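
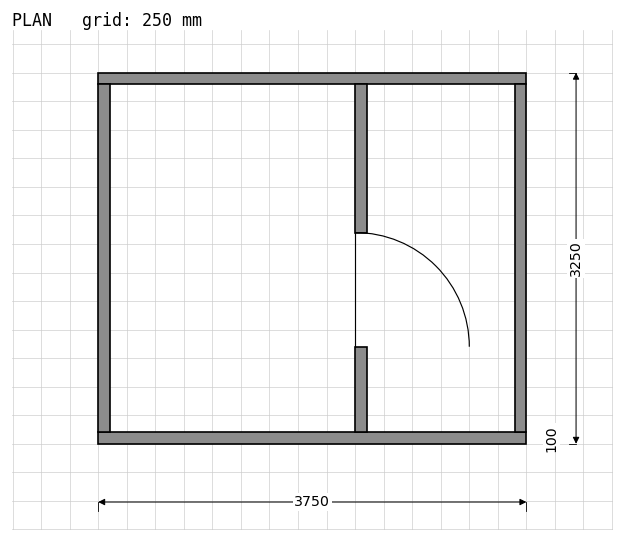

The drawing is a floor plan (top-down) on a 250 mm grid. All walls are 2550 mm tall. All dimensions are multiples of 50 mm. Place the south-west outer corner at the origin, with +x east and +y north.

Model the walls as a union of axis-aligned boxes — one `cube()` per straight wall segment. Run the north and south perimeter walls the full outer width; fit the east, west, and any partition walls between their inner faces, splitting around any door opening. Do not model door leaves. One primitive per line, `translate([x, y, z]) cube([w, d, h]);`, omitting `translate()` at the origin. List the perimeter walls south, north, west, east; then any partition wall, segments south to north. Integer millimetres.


cube([3750, 100, 2550]);
translate([0, 3150, 0]) cube([3750, 100, 2550]);
translate([0, 100, 0]) cube([100, 3050, 2550]);
translate([3650, 100, 0]) cube([100, 3050, 2550]);
translate([2250, 100, 0]) cube([100, 750, 2550]);
translate([2250, 1850, 0]) cube([100, 1300, 2550]);


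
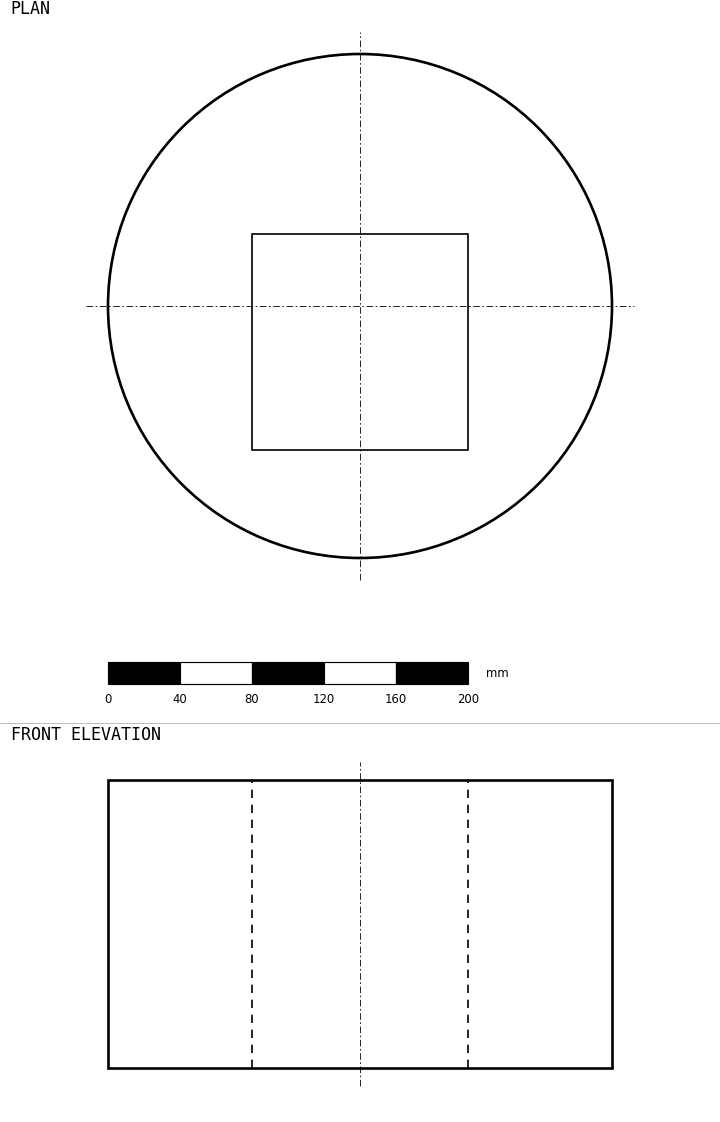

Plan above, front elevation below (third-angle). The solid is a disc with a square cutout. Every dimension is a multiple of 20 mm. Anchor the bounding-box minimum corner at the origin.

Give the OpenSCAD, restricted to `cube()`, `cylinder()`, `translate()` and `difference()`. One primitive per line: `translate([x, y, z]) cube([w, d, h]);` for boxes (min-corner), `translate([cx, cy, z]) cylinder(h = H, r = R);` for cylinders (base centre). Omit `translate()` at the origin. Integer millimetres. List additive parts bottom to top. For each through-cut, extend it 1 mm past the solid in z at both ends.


difference() {
  translate([140, 140, 0]) cylinder(h = 160, r = 140);
  translate([80, 60, -1]) cube([120, 120, 162]);
}


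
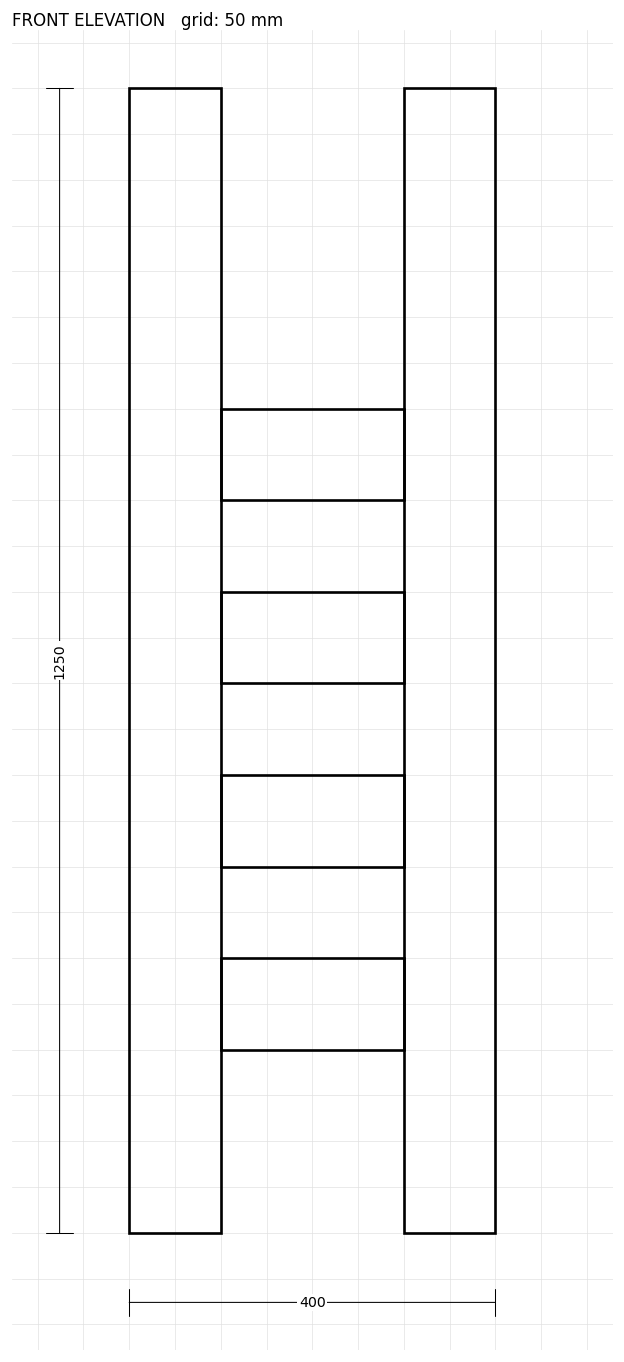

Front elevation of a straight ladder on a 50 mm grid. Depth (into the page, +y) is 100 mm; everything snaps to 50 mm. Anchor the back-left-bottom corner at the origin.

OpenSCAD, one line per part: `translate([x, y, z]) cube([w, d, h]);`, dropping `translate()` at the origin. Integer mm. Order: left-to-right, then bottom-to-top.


cube([100, 100, 1250]);
translate([100, 0, 200]) cube([200, 100, 100]);
translate([100, 0, 400]) cube([200, 100, 100]);
translate([100, 0, 600]) cube([200, 100, 100]);
translate([100, 0, 800]) cube([200, 100, 100]);
translate([300, 0, 0]) cube([100, 100, 1250]);


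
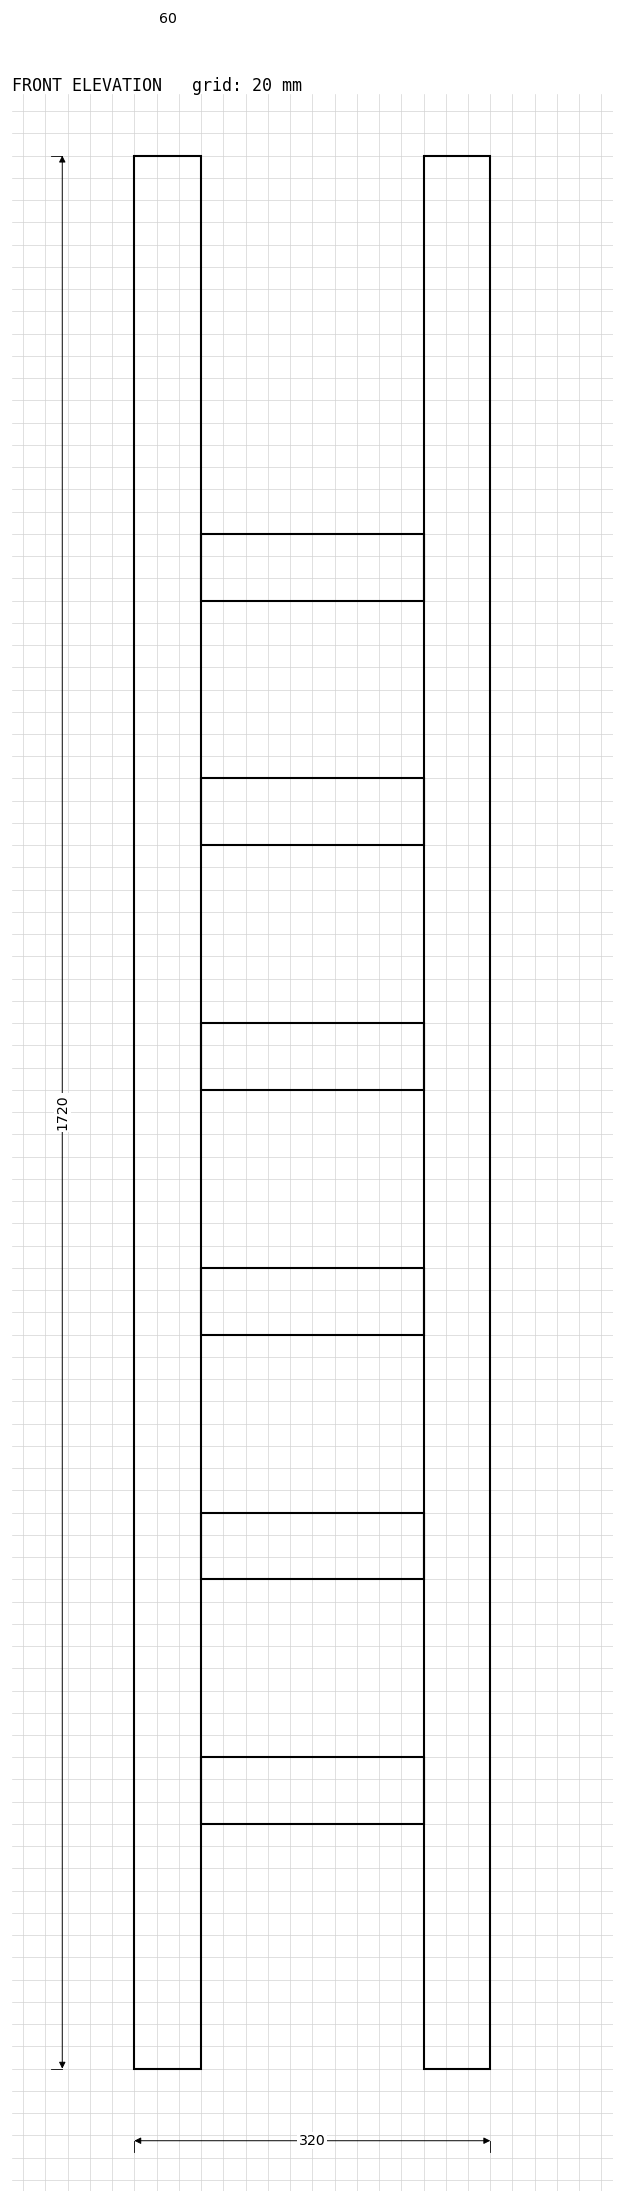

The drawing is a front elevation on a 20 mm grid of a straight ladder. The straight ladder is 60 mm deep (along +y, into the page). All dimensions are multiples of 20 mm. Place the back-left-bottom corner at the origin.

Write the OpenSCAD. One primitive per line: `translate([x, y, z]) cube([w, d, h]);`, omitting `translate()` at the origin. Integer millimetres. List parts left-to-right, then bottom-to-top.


cube([60, 60, 1720]);
translate([60, 0, 220]) cube([200, 60, 60]);
translate([60, 0, 440]) cube([200, 60, 60]);
translate([60, 0, 660]) cube([200, 60, 60]);
translate([60, 0, 880]) cube([200, 60, 60]);
translate([60, 0, 1100]) cube([200, 60, 60]);
translate([60, 0, 1320]) cube([200, 60, 60]);
translate([260, 0, 0]) cube([60, 60, 1720]);


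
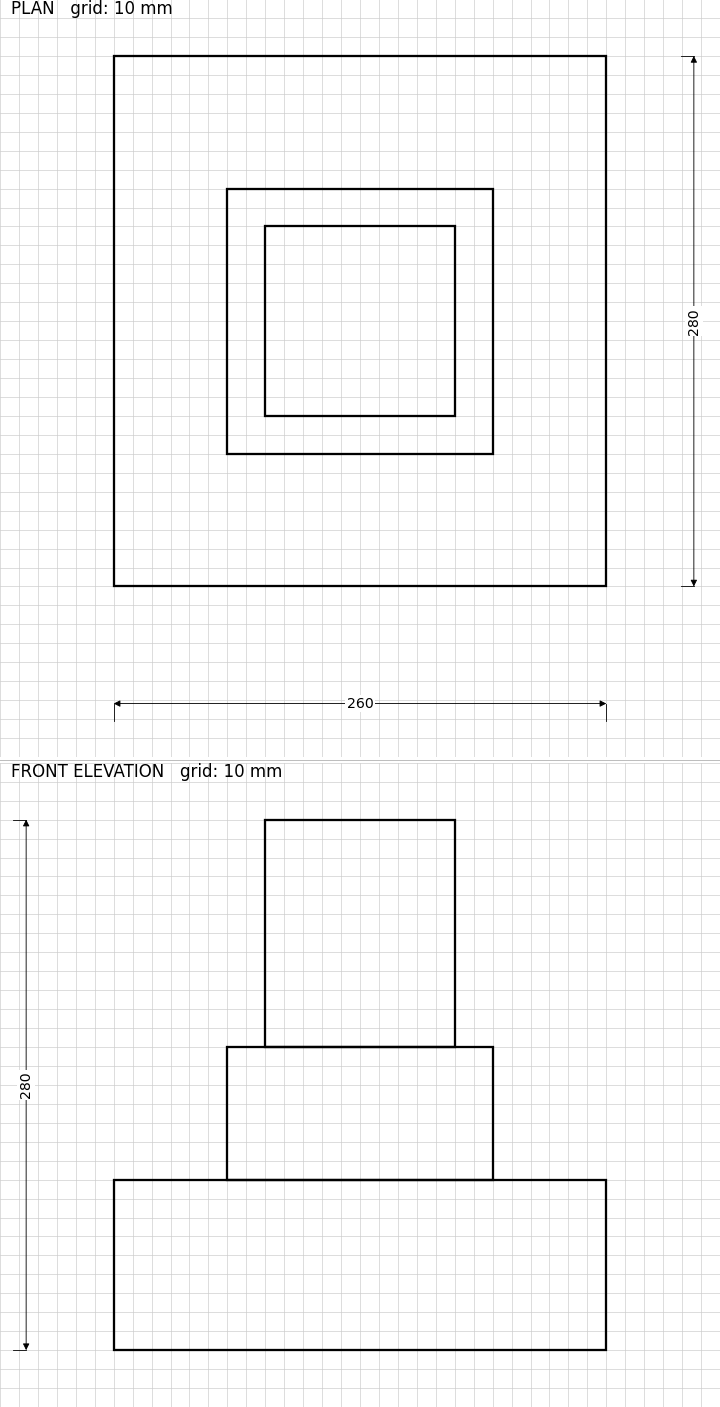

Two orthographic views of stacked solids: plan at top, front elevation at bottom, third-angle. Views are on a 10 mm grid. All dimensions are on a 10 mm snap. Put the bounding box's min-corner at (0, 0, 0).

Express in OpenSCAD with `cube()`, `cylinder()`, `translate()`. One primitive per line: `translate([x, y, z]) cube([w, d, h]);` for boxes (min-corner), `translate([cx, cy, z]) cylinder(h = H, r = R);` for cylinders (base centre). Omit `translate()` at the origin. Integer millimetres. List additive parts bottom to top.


cube([260, 280, 90]);
translate([60, 70, 90]) cube([140, 140, 70]);
translate([80, 90, 160]) cube([100, 100, 120]);


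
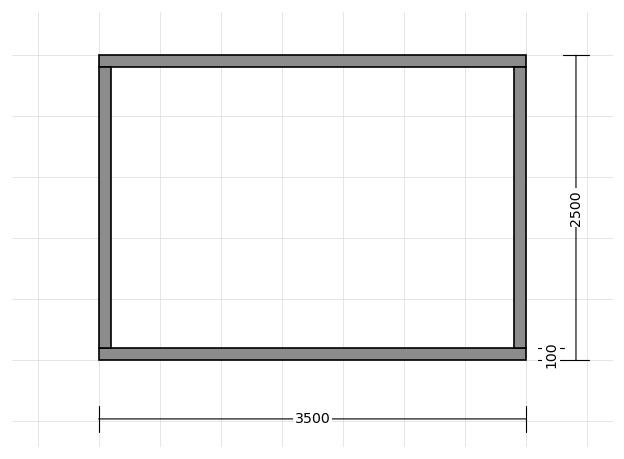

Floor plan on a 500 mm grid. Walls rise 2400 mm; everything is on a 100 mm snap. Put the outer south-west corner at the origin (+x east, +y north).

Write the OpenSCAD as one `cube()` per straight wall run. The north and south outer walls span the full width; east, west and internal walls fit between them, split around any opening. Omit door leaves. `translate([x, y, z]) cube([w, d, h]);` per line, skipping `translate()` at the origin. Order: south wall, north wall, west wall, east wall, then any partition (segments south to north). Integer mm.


cube([3500, 100, 2400]);
translate([0, 2400, 0]) cube([3500, 100, 2400]);
translate([0, 100, 0]) cube([100, 2300, 2400]);
translate([3400, 100, 0]) cube([100, 2300, 2400]);


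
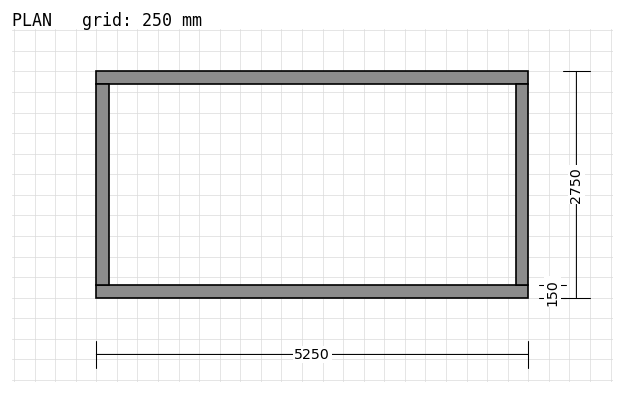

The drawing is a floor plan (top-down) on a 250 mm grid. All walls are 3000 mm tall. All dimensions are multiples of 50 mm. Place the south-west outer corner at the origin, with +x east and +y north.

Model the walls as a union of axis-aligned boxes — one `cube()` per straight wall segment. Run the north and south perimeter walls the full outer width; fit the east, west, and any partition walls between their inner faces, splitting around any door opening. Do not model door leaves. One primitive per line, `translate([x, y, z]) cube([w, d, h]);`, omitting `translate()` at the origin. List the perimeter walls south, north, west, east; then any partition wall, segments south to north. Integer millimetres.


cube([5250, 150, 3000]);
translate([0, 2600, 0]) cube([5250, 150, 3000]);
translate([0, 150, 0]) cube([150, 2450, 3000]);
translate([5100, 150, 0]) cube([150, 2450, 3000]);


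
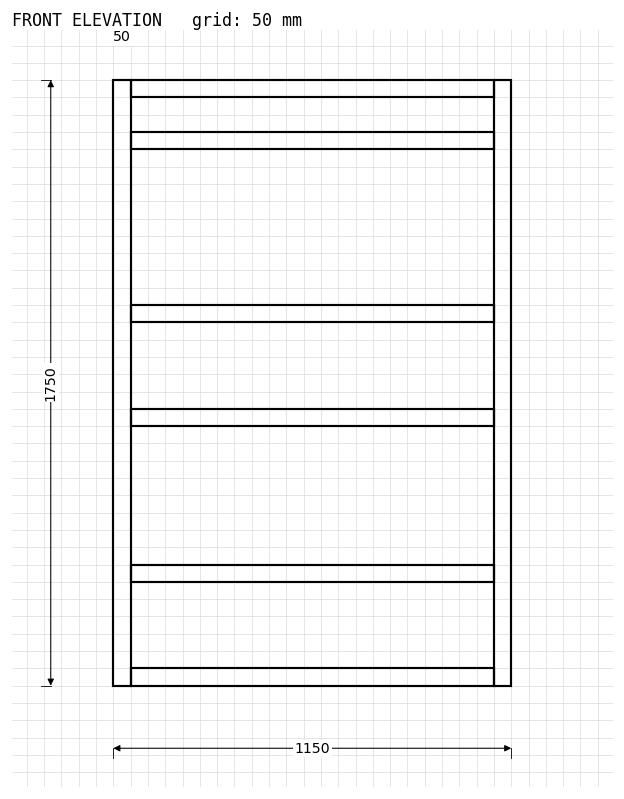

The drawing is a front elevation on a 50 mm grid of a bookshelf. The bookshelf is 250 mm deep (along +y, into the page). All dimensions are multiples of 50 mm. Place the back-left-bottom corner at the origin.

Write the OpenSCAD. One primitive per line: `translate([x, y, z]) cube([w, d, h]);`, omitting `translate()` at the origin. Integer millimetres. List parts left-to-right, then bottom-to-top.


cube([50, 250, 1750]);
translate([50, 0, 0]) cube([1050, 250, 50]);
translate([50, 0, 300]) cube([1050, 250, 50]);
translate([50, 0, 750]) cube([1050, 250, 50]);
translate([50, 0, 1050]) cube([1050, 250, 50]);
translate([50, 0, 1550]) cube([1050, 250, 50]);
translate([50, 0, 1700]) cube([1050, 250, 50]);
translate([1100, 0, 0]) cube([50, 250, 1750]);


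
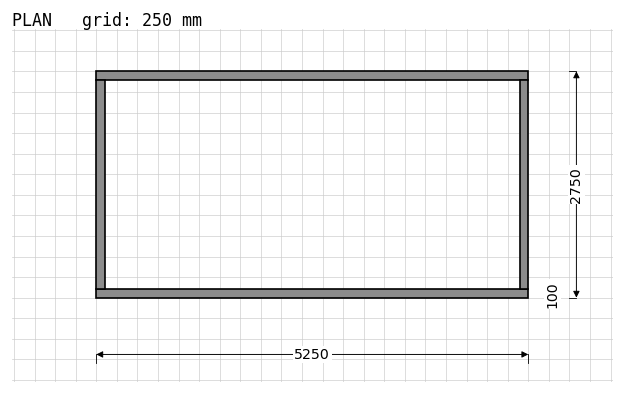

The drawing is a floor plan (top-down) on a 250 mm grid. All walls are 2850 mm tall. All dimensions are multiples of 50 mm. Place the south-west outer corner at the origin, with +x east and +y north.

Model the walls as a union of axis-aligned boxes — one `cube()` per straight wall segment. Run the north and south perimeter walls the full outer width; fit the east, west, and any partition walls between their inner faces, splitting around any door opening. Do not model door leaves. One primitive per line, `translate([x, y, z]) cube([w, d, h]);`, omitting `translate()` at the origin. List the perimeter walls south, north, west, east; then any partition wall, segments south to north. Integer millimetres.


cube([5250, 100, 2850]);
translate([0, 2650, 0]) cube([5250, 100, 2850]);
translate([0, 100, 0]) cube([100, 2550, 2850]);
translate([5150, 100, 0]) cube([100, 2550, 2850]);


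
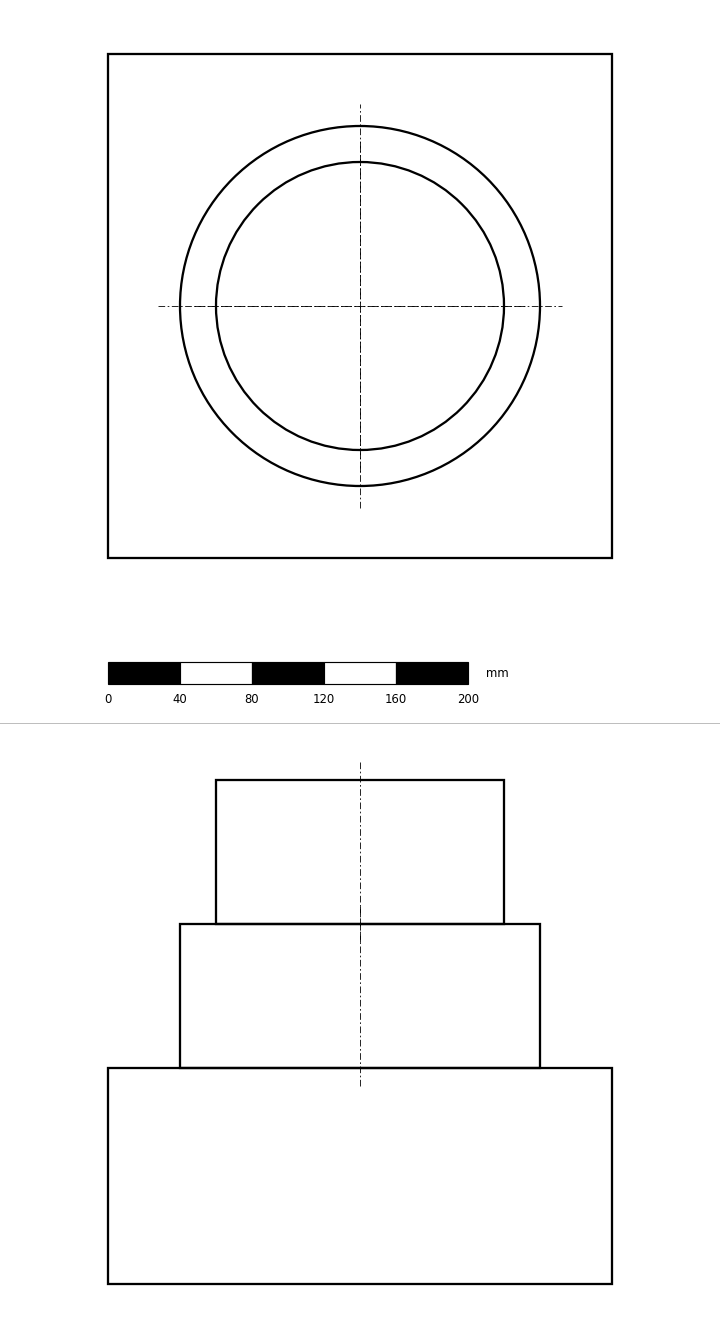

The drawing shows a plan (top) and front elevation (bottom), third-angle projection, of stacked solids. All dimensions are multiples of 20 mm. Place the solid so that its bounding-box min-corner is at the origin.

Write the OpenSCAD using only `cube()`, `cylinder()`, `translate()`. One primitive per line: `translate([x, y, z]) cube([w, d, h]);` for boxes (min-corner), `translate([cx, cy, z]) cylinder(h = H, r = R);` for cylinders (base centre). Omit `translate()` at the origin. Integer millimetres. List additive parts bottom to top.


cube([280, 280, 120]);
translate([140, 140, 120]) cylinder(h = 80, r = 100);
translate([140, 140, 200]) cylinder(h = 80, r = 80);


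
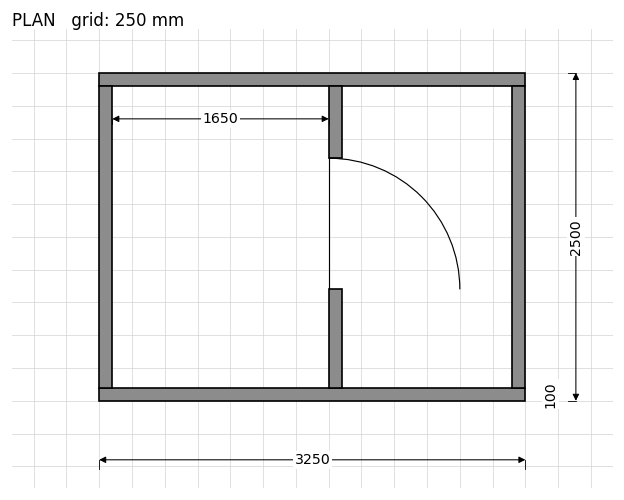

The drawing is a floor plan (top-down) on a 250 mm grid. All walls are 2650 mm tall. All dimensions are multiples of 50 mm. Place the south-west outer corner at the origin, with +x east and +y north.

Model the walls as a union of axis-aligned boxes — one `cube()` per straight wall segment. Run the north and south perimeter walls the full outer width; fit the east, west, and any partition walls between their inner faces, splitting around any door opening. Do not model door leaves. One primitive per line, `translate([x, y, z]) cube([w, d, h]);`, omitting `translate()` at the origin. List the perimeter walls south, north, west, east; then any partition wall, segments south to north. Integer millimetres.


cube([3250, 100, 2650]);
translate([0, 2400, 0]) cube([3250, 100, 2650]);
translate([0, 100, 0]) cube([100, 2300, 2650]);
translate([3150, 100, 0]) cube([100, 2300, 2650]);
translate([1750, 100, 0]) cube([100, 750, 2650]);
translate([1750, 1850, 0]) cube([100, 550, 2650]);


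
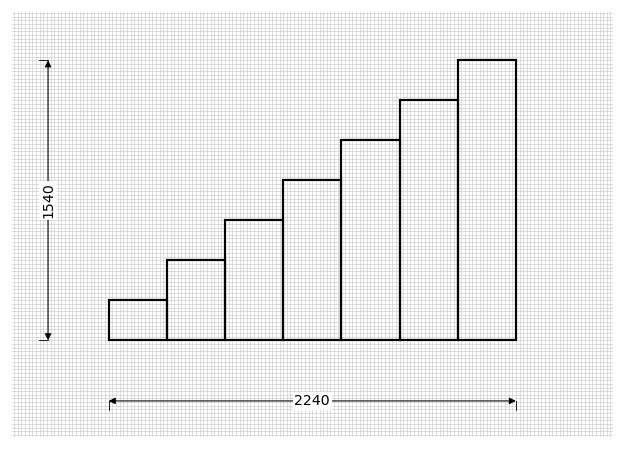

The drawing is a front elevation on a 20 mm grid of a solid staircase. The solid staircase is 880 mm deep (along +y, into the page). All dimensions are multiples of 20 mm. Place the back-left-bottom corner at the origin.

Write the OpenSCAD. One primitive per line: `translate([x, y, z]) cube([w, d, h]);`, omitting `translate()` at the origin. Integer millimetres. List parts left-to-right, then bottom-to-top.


cube([320, 880, 220]);
translate([320, 0, 0]) cube([320, 880, 440]);
translate([640, 0, 0]) cube([320, 880, 660]);
translate([960, 0, 0]) cube([320, 880, 880]);
translate([1280, 0, 0]) cube([320, 880, 1100]);
translate([1600, 0, 0]) cube([320, 880, 1320]);
translate([1920, 0, 0]) cube([320, 880, 1540]);


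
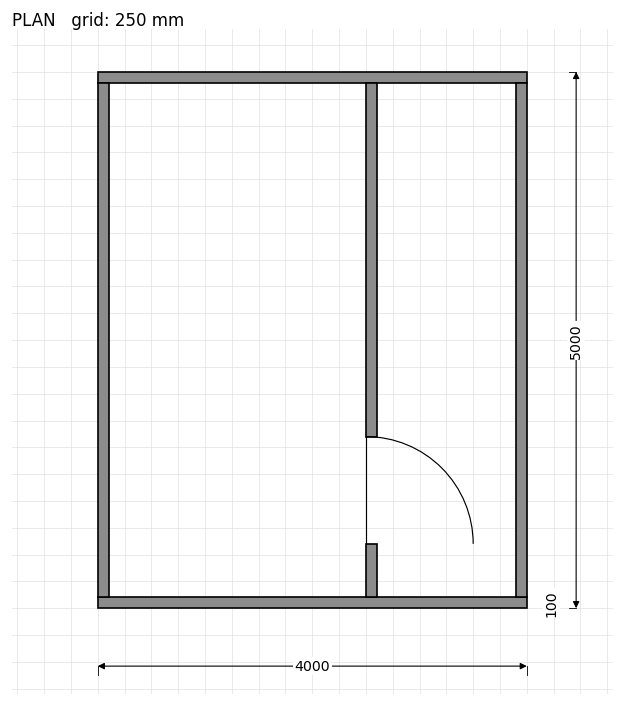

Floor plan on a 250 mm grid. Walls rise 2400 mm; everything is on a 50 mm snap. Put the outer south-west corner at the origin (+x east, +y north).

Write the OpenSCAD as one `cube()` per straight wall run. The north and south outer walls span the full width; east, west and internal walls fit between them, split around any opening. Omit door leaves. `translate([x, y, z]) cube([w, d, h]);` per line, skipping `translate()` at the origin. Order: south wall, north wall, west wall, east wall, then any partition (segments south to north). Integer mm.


cube([4000, 100, 2400]);
translate([0, 4900, 0]) cube([4000, 100, 2400]);
translate([0, 100, 0]) cube([100, 4800, 2400]);
translate([3900, 100, 0]) cube([100, 4800, 2400]);
translate([2500, 100, 0]) cube([100, 500, 2400]);
translate([2500, 1600, 0]) cube([100, 3300, 2400]);


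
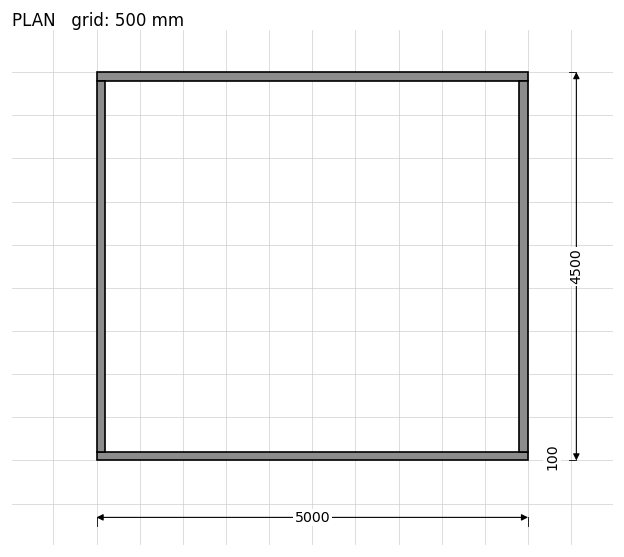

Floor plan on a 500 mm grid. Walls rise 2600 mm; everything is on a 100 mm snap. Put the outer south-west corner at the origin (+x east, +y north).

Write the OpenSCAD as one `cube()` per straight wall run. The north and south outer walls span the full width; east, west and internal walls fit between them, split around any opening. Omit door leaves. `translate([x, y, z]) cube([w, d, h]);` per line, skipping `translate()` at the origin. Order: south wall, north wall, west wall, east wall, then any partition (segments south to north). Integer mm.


cube([5000, 100, 2600]);
translate([0, 4400, 0]) cube([5000, 100, 2600]);
translate([0, 100, 0]) cube([100, 4300, 2600]);
translate([4900, 100, 0]) cube([100, 4300, 2600]);


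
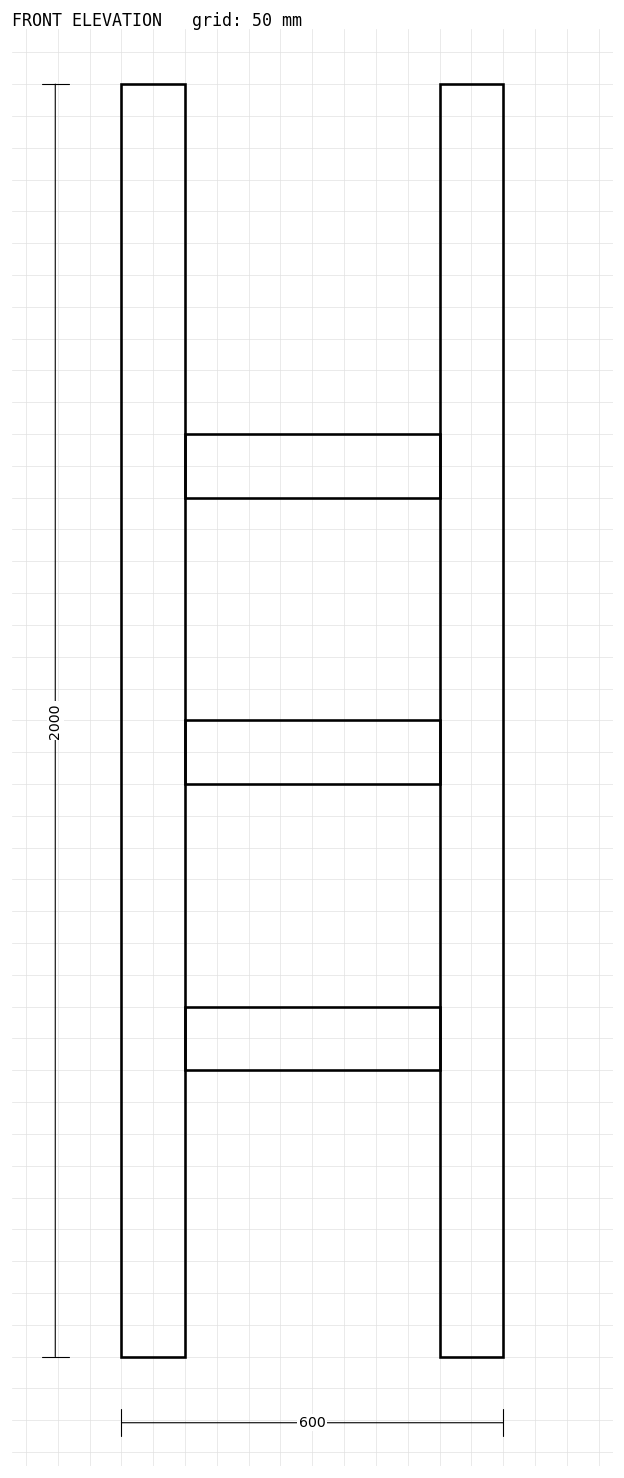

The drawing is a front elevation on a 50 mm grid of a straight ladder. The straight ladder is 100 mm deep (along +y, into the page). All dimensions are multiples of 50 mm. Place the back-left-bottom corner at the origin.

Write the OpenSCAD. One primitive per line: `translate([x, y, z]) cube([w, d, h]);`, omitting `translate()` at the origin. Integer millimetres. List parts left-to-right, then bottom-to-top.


cube([100, 100, 2000]);
translate([100, 0, 450]) cube([400, 100, 100]);
translate([100, 0, 900]) cube([400, 100, 100]);
translate([100, 0, 1350]) cube([400, 100, 100]);
translate([500, 0, 0]) cube([100, 100, 2000]);


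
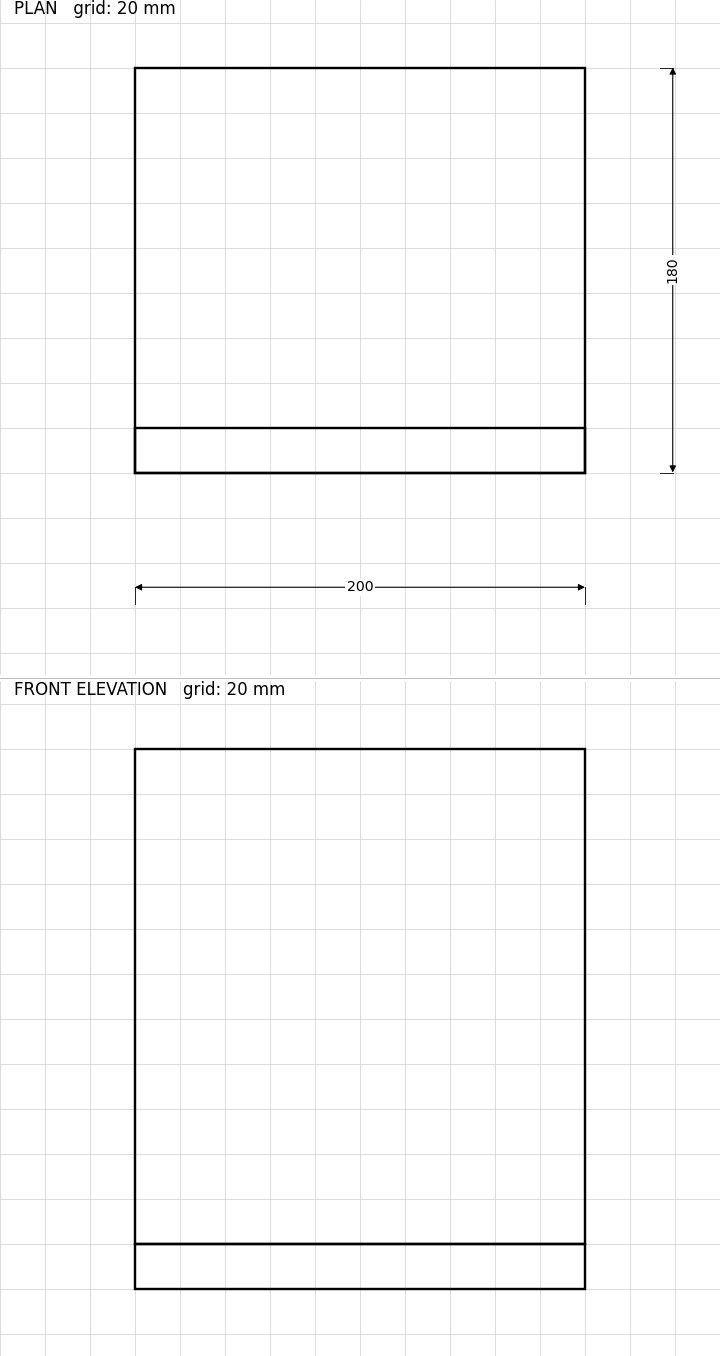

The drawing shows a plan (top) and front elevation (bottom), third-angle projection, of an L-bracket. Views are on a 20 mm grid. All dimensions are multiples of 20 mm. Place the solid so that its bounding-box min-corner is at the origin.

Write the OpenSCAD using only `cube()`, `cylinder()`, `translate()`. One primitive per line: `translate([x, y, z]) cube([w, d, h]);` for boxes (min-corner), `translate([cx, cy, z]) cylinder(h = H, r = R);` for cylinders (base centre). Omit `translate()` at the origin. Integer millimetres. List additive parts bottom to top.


cube([200, 180, 20]);
translate([0, 0, 20]) cube([200, 20, 220]);


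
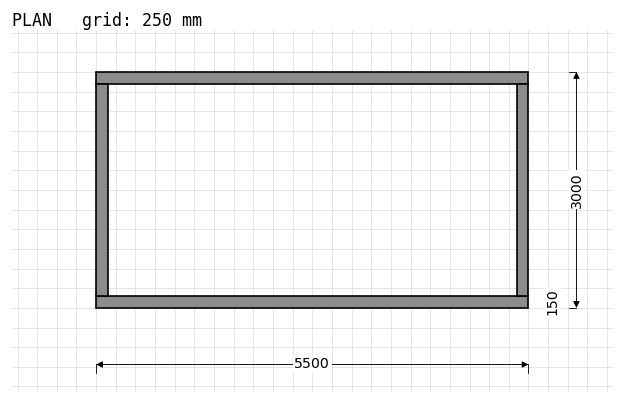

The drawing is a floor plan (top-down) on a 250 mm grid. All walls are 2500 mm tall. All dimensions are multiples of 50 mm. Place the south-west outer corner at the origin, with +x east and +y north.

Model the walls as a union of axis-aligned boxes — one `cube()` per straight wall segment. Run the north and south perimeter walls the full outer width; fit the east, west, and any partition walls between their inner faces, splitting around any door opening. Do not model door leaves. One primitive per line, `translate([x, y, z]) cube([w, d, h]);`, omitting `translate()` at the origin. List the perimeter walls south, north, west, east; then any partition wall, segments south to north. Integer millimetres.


cube([5500, 150, 2500]);
translate([0, 2850, 0]) cube([5500, 150, 2500]);
translate([0, 150, 0]) cube([150, 2700, 2500]);
translate([5350, 150, 0]) cube([150, 2700, 2500]);


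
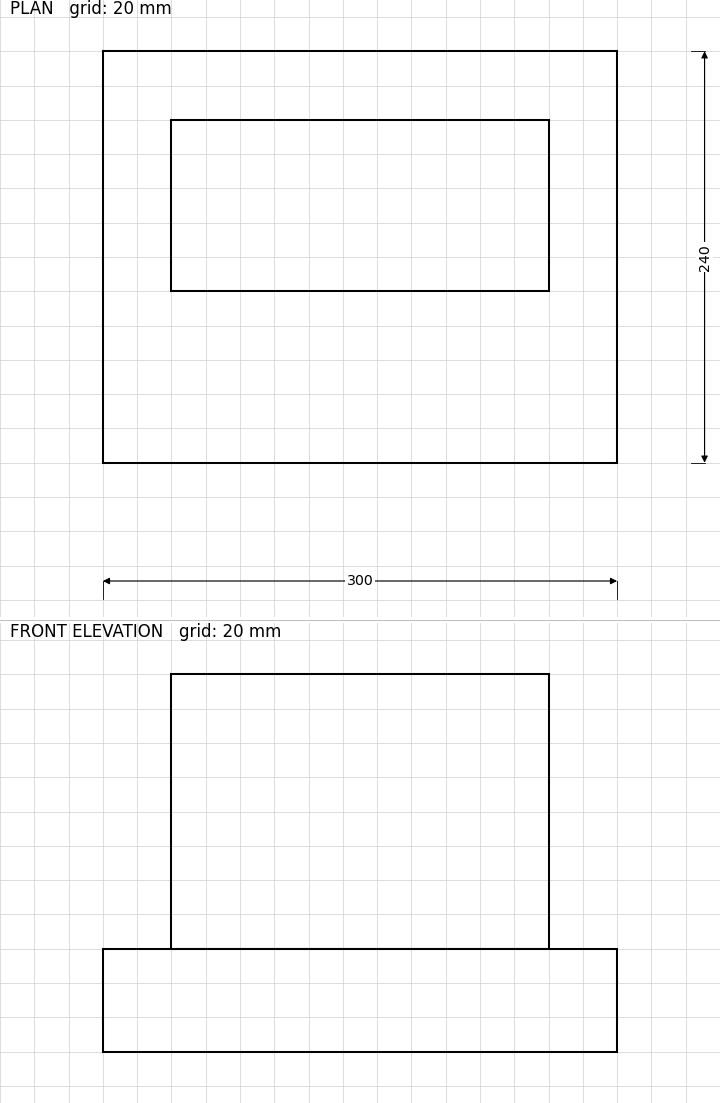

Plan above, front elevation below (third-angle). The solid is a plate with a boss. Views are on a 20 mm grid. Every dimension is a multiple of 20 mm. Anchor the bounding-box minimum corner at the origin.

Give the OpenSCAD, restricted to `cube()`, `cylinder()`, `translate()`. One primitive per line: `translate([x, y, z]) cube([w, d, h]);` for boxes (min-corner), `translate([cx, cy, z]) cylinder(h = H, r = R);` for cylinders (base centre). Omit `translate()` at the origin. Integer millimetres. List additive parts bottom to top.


cube([300, 240, 60]);
translate([40, 100, 60]) cube([220, 100, 160]);


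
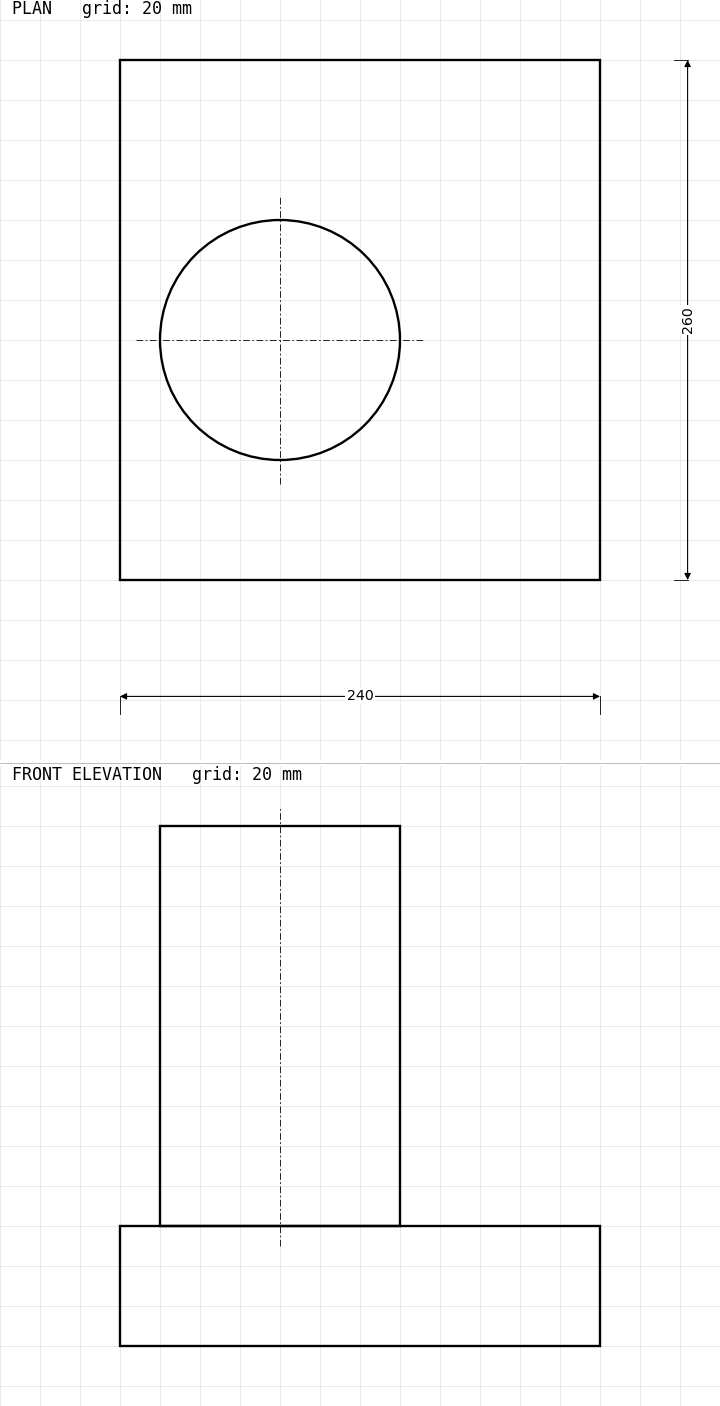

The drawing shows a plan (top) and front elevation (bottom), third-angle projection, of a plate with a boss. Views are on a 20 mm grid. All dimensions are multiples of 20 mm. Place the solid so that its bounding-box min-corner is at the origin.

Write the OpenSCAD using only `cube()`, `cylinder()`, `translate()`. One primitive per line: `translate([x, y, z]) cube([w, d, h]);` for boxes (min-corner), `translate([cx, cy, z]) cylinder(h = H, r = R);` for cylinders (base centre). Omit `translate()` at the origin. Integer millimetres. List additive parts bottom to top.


cube([240, 260, 60]);
translate([80, 120, 60]) cylinder(h = 200, r = 60);


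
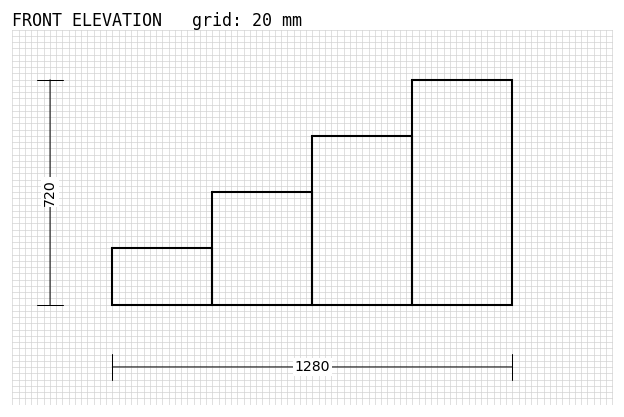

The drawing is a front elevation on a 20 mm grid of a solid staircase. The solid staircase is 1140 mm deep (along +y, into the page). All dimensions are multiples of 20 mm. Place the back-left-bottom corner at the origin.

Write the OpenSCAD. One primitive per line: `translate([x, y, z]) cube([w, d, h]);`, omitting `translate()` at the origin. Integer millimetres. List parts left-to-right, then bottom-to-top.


cube([320, 1140, 180]);
translate([320, 0, 0]) cube([320, 1140, 360]);
translate([640, 0, 0]) cube([320, 1140, 540]);
translate([960, 0, 0]) cube([320, 1140, 720]);


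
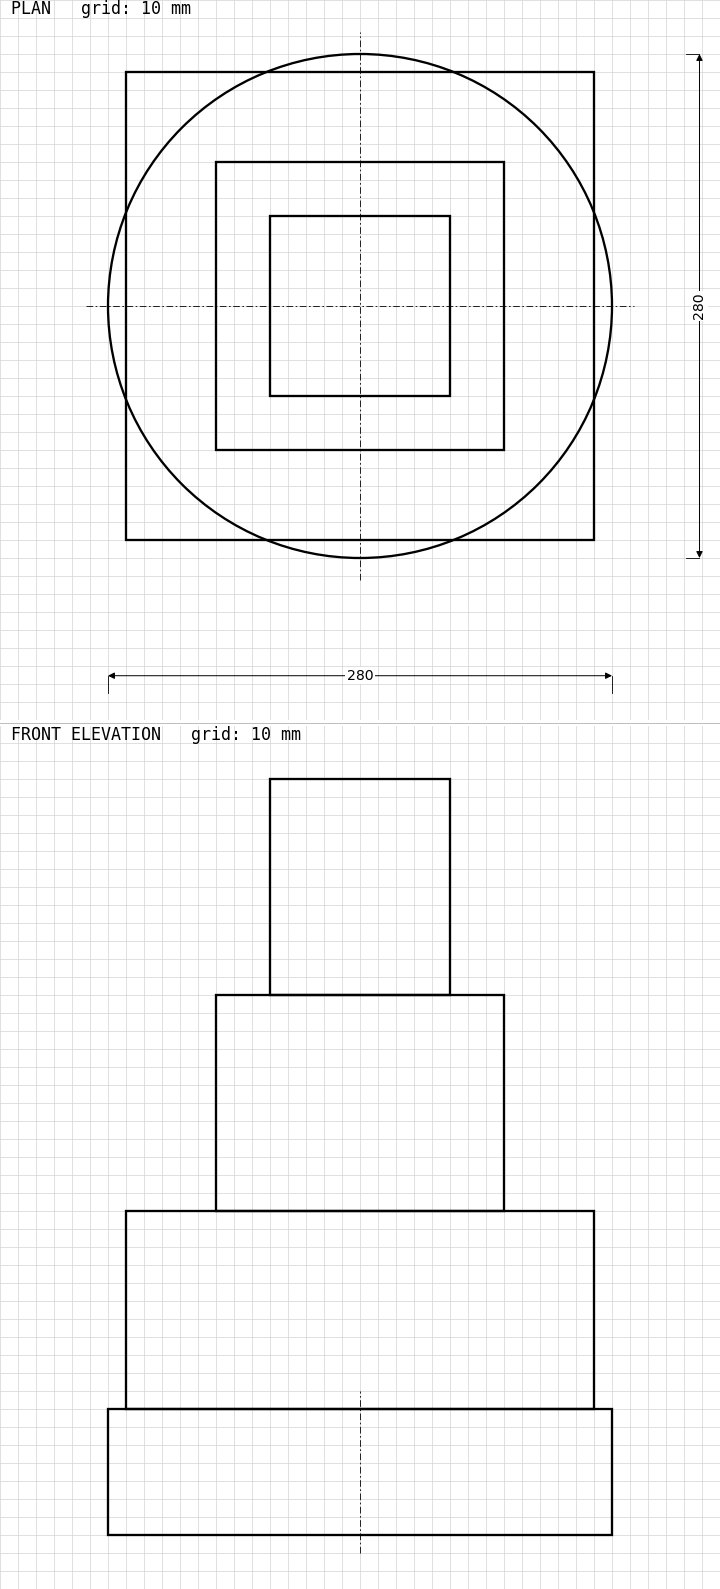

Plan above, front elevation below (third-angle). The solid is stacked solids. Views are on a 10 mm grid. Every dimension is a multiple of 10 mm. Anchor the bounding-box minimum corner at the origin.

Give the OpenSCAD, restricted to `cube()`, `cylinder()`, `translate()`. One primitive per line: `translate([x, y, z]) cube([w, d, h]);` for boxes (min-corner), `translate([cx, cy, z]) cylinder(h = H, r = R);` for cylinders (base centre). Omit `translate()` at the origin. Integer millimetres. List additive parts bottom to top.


translate([140, 140, 0]) cylinder(h = 70, r = 140);
translate([10, 10, 70]) cube([260, 260, 110]);
translate([60, 60, 180]) cube([160, 160, 120]);
translate([90, 90, 300]) cube([100, 100, 120]);


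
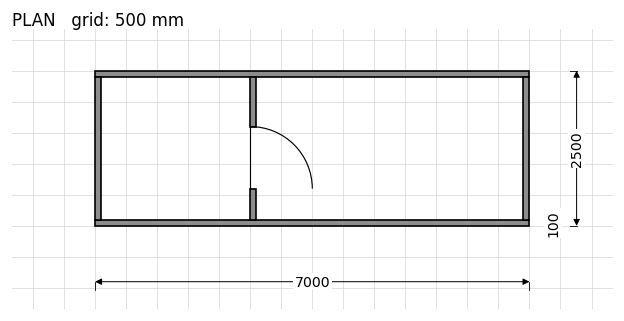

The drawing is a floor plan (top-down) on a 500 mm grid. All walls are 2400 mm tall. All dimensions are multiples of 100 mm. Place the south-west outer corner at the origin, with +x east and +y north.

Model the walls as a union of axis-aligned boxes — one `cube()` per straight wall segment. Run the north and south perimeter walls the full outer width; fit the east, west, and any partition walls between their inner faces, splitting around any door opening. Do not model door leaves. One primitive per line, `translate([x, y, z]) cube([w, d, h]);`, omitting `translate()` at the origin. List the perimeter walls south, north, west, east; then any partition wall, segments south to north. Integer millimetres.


cube([7000, 100, 2400]);
translate([0, 2400, 0]) cube([7000, 100, 2400]);
translate([0, 100, 0]) cube([100, 2300, 2400]);
translate([6900, 100, 0]) cube([100, 2300, 2400]);
translate([2500, 100, 0]) cube([100, 500, 2400]);
translate([2500, 1600, 0]) cube([100, 800, 2400]);


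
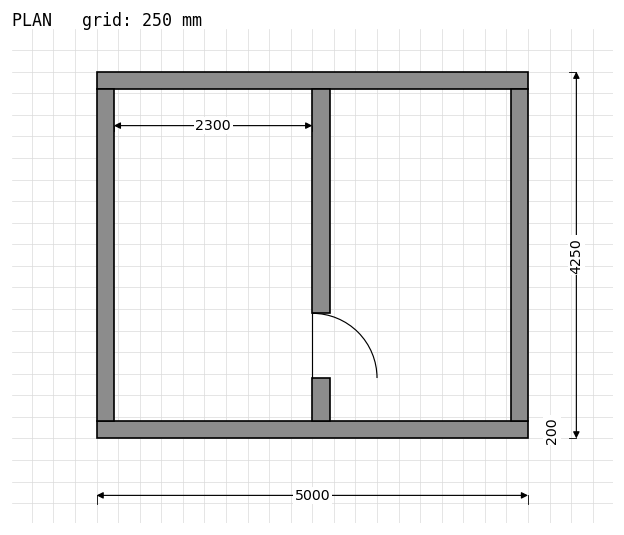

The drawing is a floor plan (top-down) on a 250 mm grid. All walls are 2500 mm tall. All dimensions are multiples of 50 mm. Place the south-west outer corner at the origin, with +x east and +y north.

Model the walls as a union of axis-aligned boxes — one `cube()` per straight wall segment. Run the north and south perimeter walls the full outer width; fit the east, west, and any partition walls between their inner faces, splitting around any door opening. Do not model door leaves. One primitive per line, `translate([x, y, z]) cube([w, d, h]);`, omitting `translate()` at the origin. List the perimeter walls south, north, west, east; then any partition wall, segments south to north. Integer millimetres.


cube([5000, 200, 2500]);
translate([0, 4050, 0]) cube([5000, 200, 2500]);
translate([0, 200, 0]) cube([200, 3850, 2500]);
translate([4800, 200, 0]) cube([200, 3850, 2500]);
translate([2500, 200, 0]) cube([200, 500, 2500]);
translate([2500, 1450, 0]) cube([200, 2600, 2500]);


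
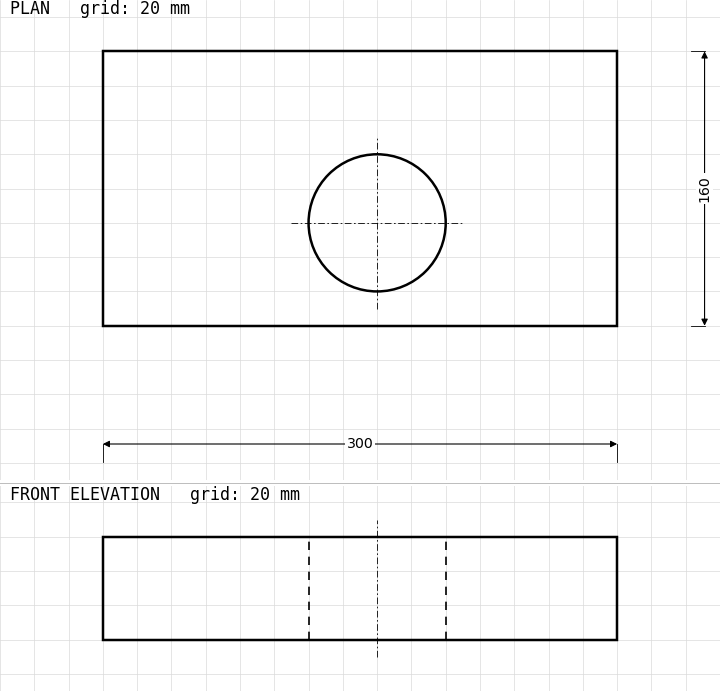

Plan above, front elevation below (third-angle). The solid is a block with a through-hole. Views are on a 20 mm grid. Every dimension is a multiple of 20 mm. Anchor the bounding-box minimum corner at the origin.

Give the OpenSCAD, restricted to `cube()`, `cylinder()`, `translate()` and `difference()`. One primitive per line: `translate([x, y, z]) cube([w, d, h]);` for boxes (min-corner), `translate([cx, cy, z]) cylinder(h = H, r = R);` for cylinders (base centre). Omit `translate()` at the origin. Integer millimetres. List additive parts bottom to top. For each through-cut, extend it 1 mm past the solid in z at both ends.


difference() {
  cube([300, 160, 60]);
  translate([160, 60, -1]) cylinder(h = 62, r = 40);
}


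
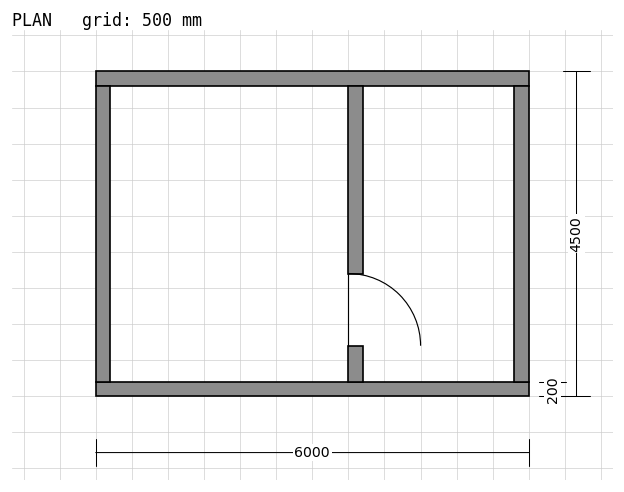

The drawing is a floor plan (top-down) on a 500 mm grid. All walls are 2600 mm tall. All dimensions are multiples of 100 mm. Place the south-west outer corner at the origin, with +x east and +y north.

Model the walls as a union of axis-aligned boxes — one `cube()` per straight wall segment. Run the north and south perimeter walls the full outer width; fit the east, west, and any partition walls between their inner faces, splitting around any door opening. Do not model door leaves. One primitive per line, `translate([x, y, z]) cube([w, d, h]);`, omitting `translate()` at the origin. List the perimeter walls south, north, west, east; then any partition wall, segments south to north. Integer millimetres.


cube([6000, 200, 2600]);
translate([0, 4300, 0]) cube([6000, 200, 2600]);
translate([0, 200, 0]) cube([200, 4100, 2600]);
translate([5800, 200, 0]) cube([200, 4100, 2600]);
translate([3500, 200, 0]) cube([200, 500, 2600]);
translate([3500, 1700, 0]) cube([200, 2600, 2600]);


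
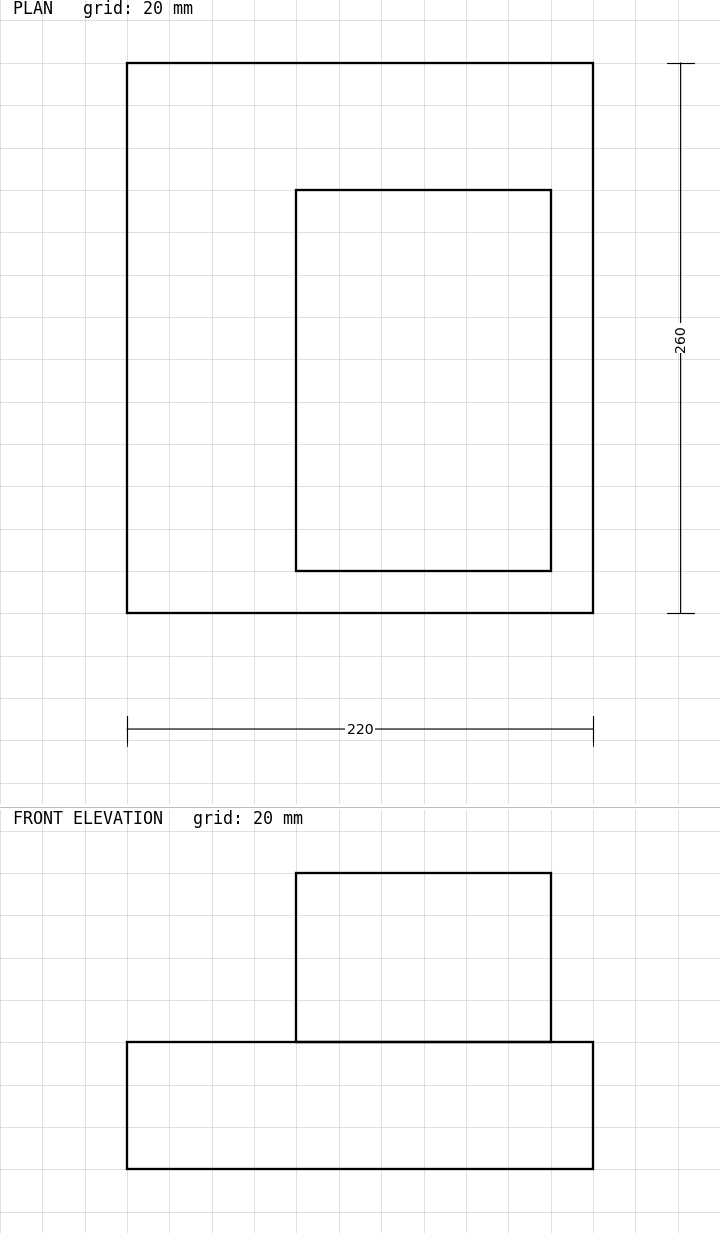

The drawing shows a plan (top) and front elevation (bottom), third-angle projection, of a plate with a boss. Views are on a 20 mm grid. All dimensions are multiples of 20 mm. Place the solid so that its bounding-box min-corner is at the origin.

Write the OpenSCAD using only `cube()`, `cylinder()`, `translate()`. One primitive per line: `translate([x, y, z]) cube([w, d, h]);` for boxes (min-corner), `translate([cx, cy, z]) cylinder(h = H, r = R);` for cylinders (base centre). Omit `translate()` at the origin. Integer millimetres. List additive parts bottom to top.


cube([220, 260, 60]);
translate([80, 20, 60]) cube([120, 180, 80]);


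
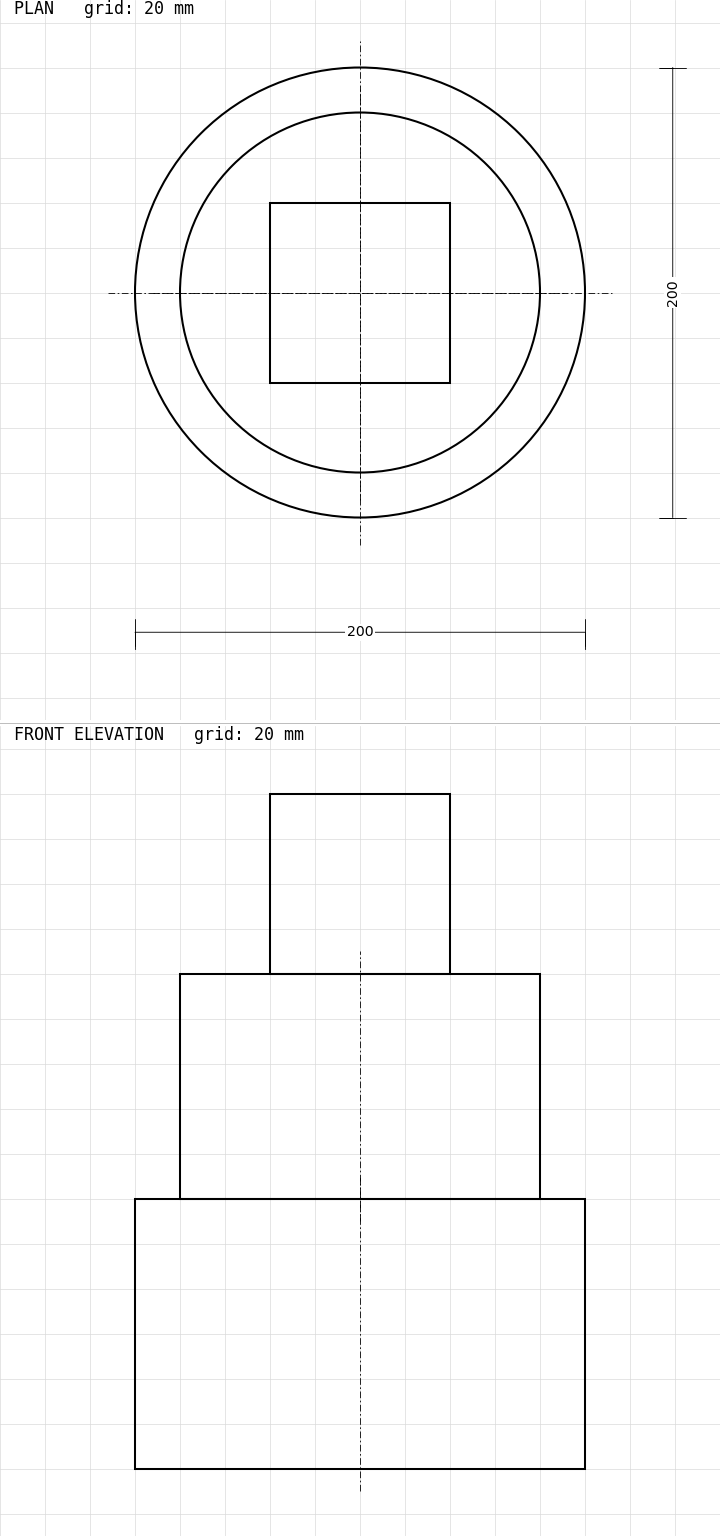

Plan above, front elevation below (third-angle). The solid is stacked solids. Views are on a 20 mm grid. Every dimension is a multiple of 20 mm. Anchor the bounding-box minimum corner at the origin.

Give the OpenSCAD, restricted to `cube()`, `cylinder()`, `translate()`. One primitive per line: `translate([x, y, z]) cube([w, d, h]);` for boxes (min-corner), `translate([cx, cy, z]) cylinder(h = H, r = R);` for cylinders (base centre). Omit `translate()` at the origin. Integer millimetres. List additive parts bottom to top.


translate([100, 100, 0]) cylinder(h = 120, r = 100);
translate([100, 100, 120]) cylinder(h = 100, r = 80);
translate([60, 60, 220]) cube([80, 80, 80]);


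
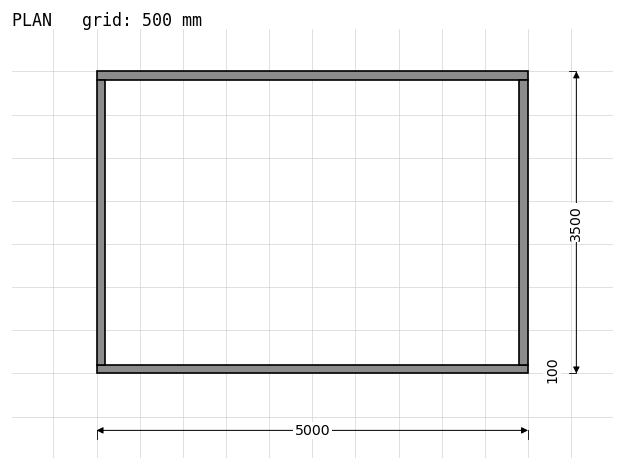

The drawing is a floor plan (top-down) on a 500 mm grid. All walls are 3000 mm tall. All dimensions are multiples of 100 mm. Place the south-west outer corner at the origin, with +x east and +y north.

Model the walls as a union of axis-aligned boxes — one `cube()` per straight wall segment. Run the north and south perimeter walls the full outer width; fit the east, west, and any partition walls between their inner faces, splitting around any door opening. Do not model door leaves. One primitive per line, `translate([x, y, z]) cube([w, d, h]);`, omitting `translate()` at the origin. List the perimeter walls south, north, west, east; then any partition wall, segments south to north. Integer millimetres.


cube([5000, 100, 3000]);
translate([0, 3400, 0]) cube([5000, 100, 3000]);
translate([0, 100, 0]) cube([100, 3300, 3000]);
translate([4900, 100, 0]) cube([100, 3300, 3000]);


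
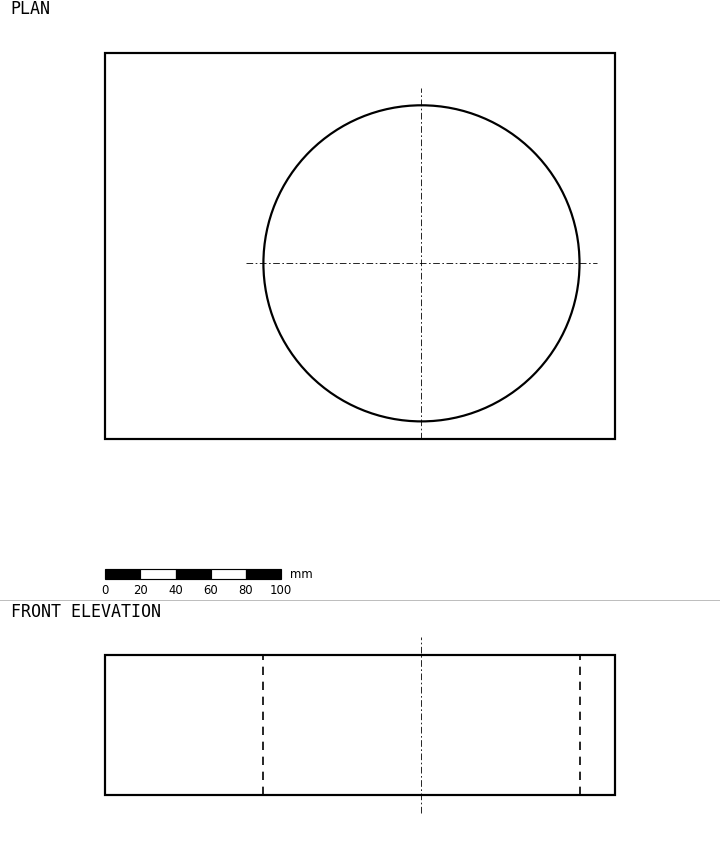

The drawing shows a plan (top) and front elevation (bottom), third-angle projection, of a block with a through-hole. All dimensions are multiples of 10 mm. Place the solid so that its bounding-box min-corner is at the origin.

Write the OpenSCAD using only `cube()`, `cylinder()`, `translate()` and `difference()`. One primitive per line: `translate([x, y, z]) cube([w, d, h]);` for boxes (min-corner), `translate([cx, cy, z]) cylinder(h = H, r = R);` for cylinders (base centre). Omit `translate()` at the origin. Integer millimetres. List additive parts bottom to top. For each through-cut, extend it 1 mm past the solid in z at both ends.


difference() {
  cube([290, 220, 80]);
  translate([180, 100, -1]) cylinder(h = 82, r = 90);
}


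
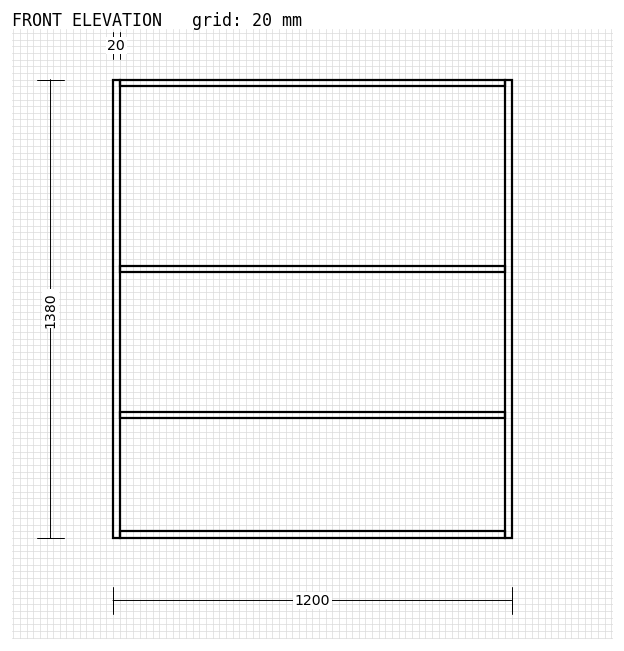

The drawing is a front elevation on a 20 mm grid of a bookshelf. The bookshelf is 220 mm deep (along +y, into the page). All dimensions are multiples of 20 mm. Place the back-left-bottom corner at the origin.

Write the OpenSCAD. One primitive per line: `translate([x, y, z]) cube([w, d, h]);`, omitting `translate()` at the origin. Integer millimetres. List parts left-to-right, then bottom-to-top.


cube([20, 220, 1380]);
translate([20, 0, 0]) cube([1160, 220, 20]);
translate([20, 0, 360]) cube([1160, 220, 20]);
translate([20, 0, 800]) cube([1160, 220, 20]);
translate([20, 0, 1360]) cube([1160, 220, 20]);
translate([1180, 0, 0]) cube([20, 220, 1380]);


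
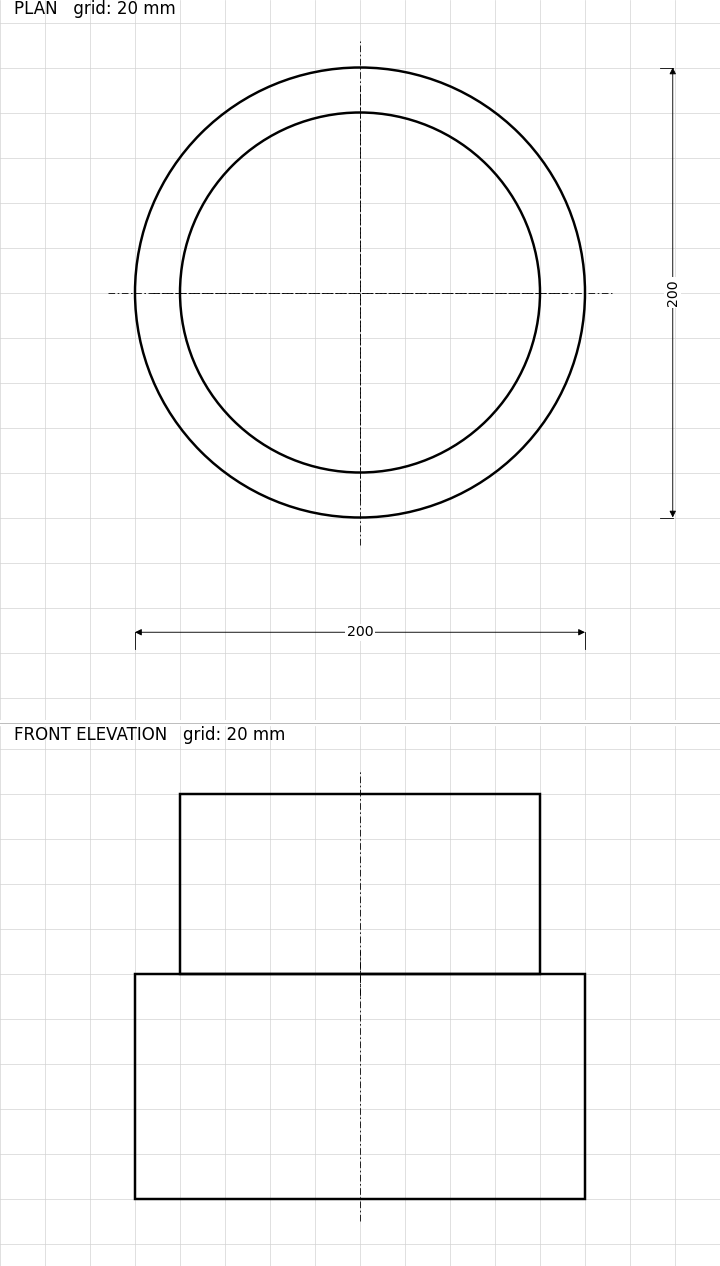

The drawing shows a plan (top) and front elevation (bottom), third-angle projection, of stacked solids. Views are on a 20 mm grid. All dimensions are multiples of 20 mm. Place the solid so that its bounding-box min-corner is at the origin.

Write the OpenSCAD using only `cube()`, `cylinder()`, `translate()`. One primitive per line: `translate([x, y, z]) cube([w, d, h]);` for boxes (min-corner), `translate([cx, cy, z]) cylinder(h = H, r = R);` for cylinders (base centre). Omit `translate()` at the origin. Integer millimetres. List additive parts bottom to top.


translate([100, 100, 0]) cylinder(h = 100, r = 100);
translate([100, 100, 100]) cylinder(h = 80, r = 80);


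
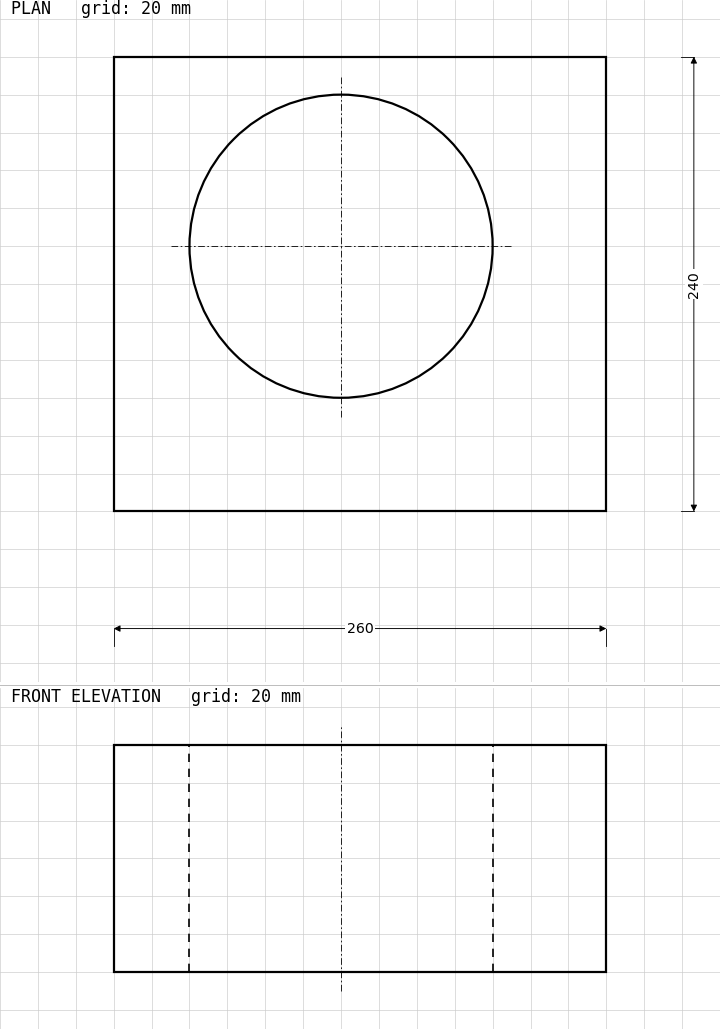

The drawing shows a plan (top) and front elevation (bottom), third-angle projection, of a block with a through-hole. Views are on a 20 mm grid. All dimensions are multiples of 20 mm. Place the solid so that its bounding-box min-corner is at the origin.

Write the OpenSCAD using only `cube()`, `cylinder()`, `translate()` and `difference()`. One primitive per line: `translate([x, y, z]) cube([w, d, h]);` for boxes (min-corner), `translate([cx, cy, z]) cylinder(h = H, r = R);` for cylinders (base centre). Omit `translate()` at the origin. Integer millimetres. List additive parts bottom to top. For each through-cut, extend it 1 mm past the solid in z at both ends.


difference() {
  cube([260, 240, 120]);
  translate([120, 140, -1]) cylinder(h = 122, r = 80);
}


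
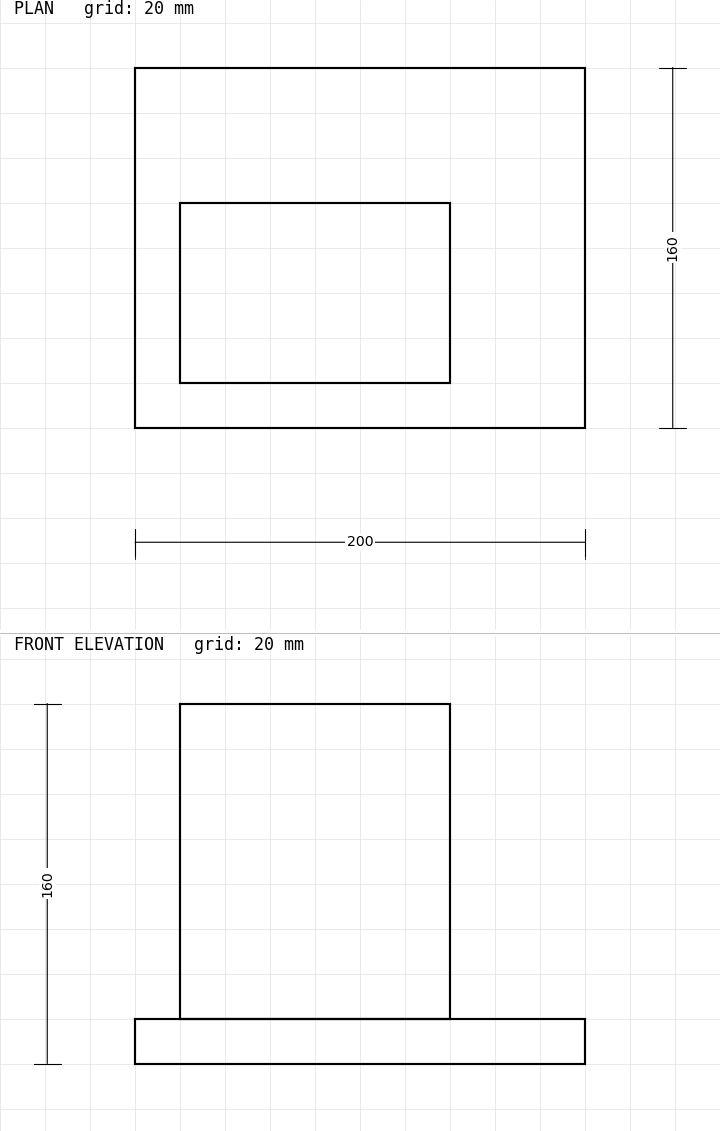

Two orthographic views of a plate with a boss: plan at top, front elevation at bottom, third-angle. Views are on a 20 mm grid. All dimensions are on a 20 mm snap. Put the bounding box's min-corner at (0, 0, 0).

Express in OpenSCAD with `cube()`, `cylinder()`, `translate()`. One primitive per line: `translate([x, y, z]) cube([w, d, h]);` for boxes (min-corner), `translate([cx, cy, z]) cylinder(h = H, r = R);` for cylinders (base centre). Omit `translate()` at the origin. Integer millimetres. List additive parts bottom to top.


cube([200, 160, 20]);
translate([20, 20, 20]) cube([120, 80, 140]);


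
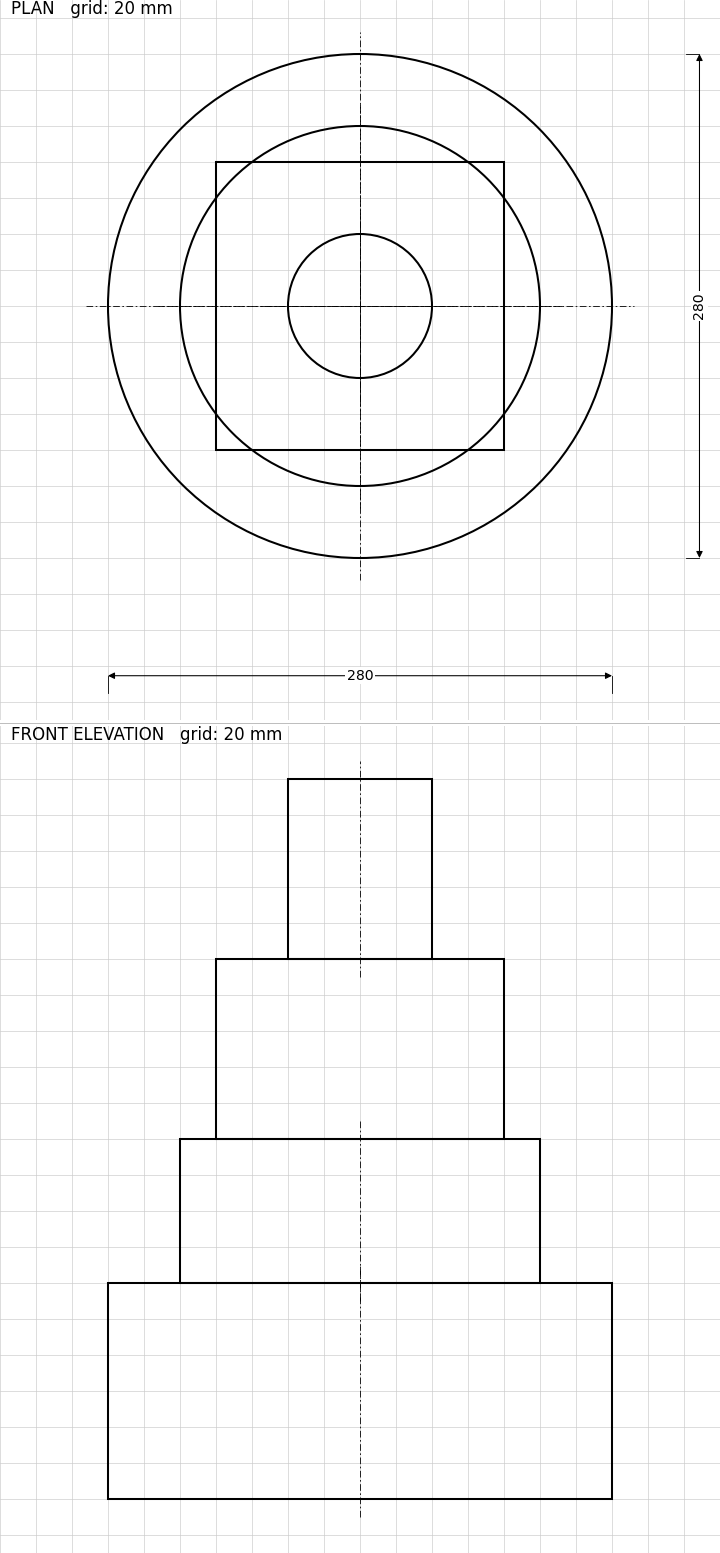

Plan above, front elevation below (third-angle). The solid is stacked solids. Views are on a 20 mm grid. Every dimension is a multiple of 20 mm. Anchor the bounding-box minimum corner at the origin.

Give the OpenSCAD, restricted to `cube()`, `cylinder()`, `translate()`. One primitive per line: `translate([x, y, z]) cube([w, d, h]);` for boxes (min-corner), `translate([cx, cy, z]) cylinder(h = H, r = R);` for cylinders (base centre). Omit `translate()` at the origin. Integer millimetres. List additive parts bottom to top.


translate([140, 140, 0]) cylinder(h = 120, r = 140);
translate([140, 140, 120]) cylinder(h = 80, r = 100);
translate([60, 60, 200]) cube([160, 160, 100]);
translate([140, 140, 300]) cylinder(h = 100, r = 40);


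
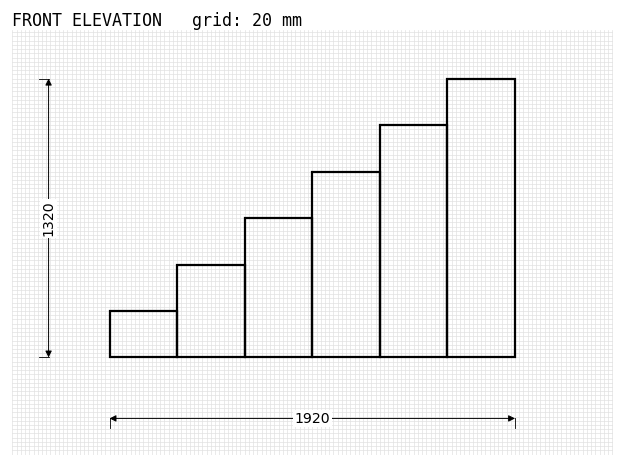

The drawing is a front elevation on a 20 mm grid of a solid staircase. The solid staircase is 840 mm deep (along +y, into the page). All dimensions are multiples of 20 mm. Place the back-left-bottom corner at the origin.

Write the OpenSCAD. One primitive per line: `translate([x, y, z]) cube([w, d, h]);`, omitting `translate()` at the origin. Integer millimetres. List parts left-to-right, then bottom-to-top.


cube([320, 840, 220]);
translate([320, 0, 0]) cube([320, 840, 440]);
translate([640, 0, 0]) cube([320, 840, 660]);
translate([960, 0, 0]) cube([320, 840, 880]);
translate([1280, 0, 0]) cube([320, 840, 1100]);
translate([1600, 0, 0]) cube([320, 840, 1320]);
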